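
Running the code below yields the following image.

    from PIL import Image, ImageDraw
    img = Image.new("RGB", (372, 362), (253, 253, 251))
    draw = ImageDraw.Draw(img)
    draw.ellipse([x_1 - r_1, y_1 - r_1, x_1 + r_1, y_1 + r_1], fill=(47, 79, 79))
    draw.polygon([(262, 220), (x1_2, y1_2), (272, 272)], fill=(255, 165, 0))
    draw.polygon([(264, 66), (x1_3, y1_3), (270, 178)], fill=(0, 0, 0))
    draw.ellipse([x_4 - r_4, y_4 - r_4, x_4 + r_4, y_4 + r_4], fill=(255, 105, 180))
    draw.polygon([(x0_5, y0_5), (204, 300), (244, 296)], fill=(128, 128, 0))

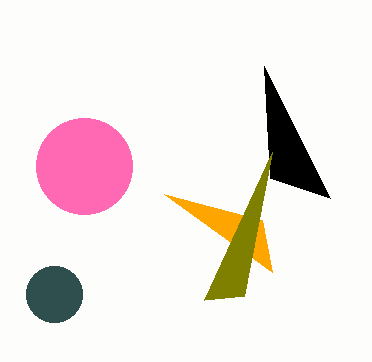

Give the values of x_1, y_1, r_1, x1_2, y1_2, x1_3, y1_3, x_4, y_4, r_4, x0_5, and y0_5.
x_1 = 54
y_1 = 294
r_1 = 28
x1_2 = 164
y1_2 = 194
x1_3 = 330
y1_3 = 198
x_4 = 84
y_4 = 166
r_4 = 48
x0_5 = 272
y0_5 = 152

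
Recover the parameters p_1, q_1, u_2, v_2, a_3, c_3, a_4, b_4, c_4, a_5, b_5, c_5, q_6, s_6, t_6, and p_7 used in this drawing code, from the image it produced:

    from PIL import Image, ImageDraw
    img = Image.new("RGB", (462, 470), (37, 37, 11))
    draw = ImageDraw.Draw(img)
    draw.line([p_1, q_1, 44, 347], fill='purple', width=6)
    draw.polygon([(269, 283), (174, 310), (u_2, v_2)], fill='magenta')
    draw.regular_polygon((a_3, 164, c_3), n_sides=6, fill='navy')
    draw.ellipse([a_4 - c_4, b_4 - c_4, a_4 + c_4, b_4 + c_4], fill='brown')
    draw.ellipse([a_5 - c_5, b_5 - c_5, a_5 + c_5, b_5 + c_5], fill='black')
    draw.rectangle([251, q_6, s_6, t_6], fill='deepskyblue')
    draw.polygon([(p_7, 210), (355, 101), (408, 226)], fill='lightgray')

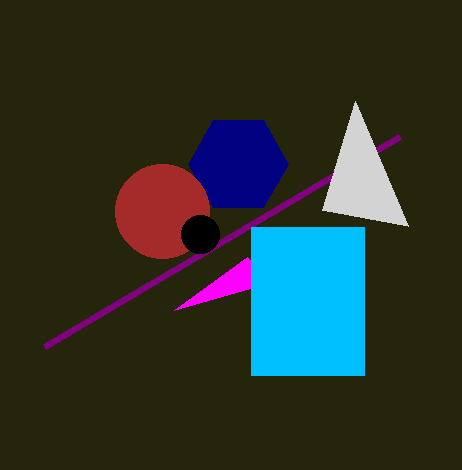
p_1 = 399; q_1 = 137; u_2 = 247; v_2 = 257; a_3 = 238; c_3 = 50; a_4 = 162; b_4 = 211; c_4 = 47; a_5 = 200; b_5 = 234; c_5 = 19; q_6 = 227; s_6 = 364; t_6 = 375; p_7 = 322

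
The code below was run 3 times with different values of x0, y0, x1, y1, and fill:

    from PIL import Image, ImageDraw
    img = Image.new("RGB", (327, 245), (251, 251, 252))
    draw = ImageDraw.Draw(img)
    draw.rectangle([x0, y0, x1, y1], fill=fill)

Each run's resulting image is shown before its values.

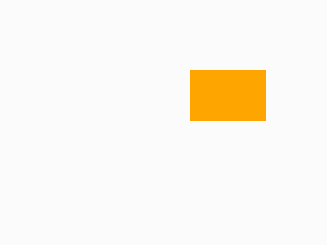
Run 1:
x0 = 190
y0 = 70
x1 = 265
y1 = 120
fill = 'orange'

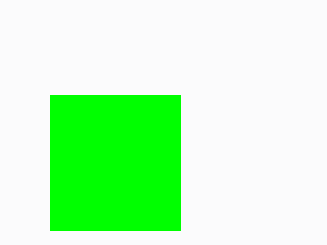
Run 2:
x0 = 50, y0 = 95, x1 = 180, y1 = 230, fill = 'lime'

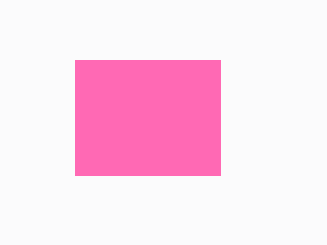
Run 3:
x0 = 75
y0 = 60
x1 = 220
y1 = 175
fill = 'hotpink'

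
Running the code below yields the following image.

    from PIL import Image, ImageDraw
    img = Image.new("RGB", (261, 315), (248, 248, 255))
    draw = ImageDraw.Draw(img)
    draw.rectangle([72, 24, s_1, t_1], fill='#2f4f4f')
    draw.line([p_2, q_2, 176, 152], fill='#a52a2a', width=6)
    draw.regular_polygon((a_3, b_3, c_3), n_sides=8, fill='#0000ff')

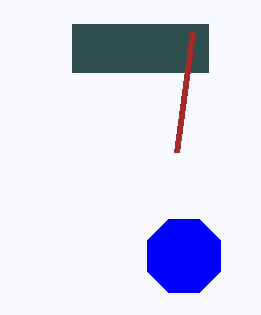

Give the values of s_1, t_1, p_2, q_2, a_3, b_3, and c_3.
s_1 = 208
t_1 = 72
p_2 = 192
q_2 = 32
a_3 = 184
b_3 = 256
c_3 = 40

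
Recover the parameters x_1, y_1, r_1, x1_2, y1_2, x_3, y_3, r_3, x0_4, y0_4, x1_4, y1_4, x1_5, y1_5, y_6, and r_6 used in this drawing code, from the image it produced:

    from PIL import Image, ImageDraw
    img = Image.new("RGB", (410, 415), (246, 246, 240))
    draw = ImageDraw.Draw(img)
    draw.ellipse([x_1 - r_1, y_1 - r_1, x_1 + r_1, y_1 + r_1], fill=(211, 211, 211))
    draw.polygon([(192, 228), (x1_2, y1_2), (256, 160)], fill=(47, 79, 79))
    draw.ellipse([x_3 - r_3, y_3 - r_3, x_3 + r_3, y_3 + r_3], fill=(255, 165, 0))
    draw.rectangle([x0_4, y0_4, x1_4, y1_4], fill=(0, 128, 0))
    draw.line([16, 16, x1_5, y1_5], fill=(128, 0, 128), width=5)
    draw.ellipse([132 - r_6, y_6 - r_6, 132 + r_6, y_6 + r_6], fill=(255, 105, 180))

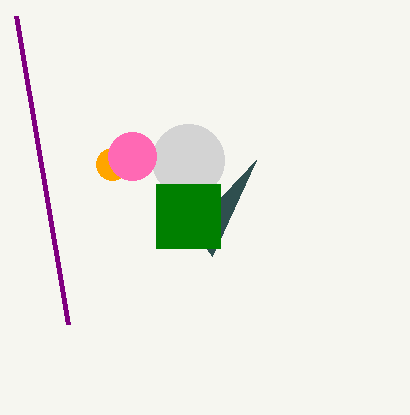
x_1 = 188; y_1 = 160; r_1 = 36; x1_2 = 212; y1_2 = 256; x_3 = 112; y_3 = 164; r_3 = 16; x0_4 = 156; y0_4 = 184; x1_4 = 220; y1_4 = 248; x1_5 = 68; y1_5 = 324; y_6 = 156; r_6 = 24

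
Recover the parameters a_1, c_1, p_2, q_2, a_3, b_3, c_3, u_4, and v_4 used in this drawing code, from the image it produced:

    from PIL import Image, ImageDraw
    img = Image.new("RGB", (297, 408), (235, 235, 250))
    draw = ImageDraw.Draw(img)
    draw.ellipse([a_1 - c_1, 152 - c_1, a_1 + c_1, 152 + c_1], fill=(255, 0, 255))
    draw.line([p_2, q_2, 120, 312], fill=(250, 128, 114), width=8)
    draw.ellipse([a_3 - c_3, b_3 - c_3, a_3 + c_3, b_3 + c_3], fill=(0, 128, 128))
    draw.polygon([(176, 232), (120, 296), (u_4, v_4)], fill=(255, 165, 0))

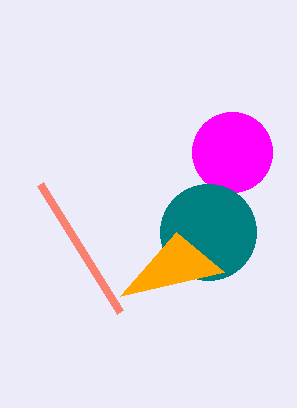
a_1 = 232, c_1 = 40, p_2 = 40, q_2 = 184, a_3 = 208, b_3 = 232, c_3 = 48, u_4 = 224, v_4 = 272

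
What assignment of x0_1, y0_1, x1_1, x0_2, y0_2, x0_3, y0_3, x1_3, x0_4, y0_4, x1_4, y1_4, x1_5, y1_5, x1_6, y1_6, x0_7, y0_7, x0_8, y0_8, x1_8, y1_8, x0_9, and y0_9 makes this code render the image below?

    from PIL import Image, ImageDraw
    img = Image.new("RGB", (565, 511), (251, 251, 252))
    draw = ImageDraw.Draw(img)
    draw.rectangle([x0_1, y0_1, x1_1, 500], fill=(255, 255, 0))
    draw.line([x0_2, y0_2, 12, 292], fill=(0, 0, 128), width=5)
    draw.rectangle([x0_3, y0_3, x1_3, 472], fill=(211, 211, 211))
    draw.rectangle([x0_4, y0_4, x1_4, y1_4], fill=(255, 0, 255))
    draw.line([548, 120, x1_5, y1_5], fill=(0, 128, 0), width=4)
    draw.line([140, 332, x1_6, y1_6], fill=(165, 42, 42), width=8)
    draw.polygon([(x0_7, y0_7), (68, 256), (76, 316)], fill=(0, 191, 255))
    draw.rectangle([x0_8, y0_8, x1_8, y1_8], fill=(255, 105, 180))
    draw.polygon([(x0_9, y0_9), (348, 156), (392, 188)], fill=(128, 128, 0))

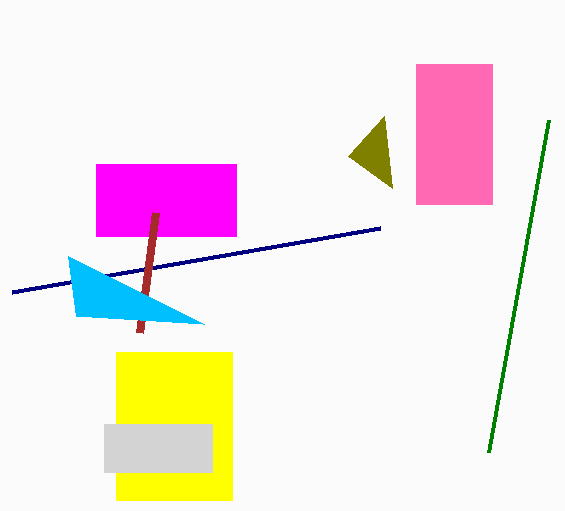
x0_1 = 116
y0_1 = 352
x1_1 = 232
x0_2 = 380
y0_2 = 228
x0_3 = 104
y0_3 = 424
x1_3 = 212
x0_4 = 96
y0_4 = 164
x1_4 = 236
y1_4 = 236
x1_5 = 488
y1_5 = 452
x1_6 = 156
y1_6 = 212
x0_7 = 204
y0_7 = 324
x0_8 = 416
y0_8 = 64
x1_8 = 492
y1_8 = 204
x0_9 = 384
y0_9 = 116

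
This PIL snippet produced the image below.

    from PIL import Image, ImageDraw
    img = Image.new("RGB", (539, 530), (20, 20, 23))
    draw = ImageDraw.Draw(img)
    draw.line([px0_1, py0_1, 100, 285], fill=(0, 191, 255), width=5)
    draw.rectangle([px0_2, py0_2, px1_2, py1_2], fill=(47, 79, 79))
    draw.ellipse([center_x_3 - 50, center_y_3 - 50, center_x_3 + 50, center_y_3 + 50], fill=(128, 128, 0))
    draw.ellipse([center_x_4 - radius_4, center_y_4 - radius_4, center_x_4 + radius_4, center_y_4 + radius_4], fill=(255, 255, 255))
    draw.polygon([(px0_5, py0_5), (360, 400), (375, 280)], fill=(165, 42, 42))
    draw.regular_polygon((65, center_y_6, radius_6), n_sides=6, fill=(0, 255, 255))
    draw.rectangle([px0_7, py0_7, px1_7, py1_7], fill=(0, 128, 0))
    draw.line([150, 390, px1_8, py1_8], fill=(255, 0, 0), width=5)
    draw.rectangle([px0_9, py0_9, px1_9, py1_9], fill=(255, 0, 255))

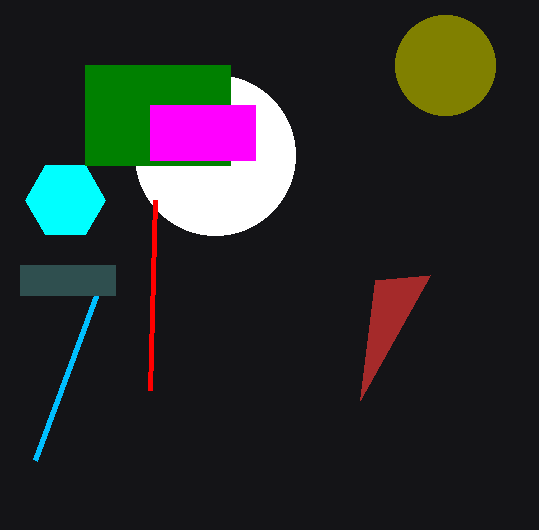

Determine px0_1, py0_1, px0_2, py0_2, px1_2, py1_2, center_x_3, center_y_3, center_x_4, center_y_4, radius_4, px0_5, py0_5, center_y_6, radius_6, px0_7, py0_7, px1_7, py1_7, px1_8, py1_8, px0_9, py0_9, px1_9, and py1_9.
px0_1 = 35
py0_1 = 460
px0_2 = 20
py0_2 = 265
px1_2 = 115
py1_2 = 295
center_x_3 = 445
center_y_3 = 65
center_x_4 = 215
center_y_4 = 155
radius_4 = 80
px0_5 = 430
py0_5 = 275
center_y_6 = 200
radius_6 = 40
px0_7 = 85
py0_7 = 65
px1_7 = 230
py1_7 = 165
px1_8 = 155
py1_8 = 200
px0_9 = 150
py0_9 = 105
px1_9 = 255
py1_9 = 160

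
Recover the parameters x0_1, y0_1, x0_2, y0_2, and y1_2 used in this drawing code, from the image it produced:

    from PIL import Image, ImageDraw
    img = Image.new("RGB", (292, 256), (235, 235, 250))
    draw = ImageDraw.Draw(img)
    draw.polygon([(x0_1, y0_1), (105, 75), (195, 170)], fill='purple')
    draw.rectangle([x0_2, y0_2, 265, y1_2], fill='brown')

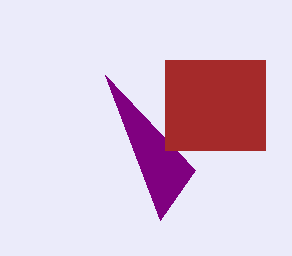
x0_1 = 160
y0_1 = 220
x0_2 = 165
y0_2 = 60
y1_2 = 150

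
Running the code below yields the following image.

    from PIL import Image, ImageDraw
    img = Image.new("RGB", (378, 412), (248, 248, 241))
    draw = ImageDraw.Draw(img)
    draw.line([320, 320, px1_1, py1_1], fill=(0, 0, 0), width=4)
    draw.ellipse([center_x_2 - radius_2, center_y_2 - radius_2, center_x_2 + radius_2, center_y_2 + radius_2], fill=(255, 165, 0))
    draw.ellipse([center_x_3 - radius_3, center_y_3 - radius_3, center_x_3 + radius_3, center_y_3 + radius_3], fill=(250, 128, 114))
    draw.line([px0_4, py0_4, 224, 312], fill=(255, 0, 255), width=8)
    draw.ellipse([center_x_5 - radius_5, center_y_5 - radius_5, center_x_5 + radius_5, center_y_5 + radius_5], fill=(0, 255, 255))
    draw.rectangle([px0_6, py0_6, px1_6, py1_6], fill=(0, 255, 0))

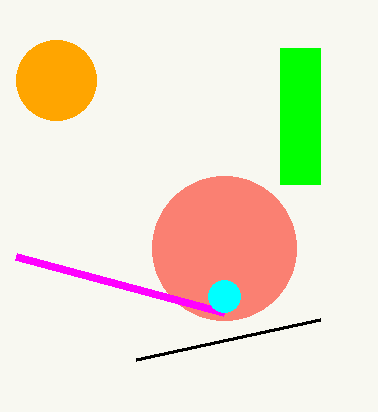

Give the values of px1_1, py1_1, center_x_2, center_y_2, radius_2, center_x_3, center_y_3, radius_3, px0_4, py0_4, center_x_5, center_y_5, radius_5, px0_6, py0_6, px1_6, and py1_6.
px1_1 = 136
py1_1 = 360
center_x_2 = 56
center_y_2 = 80
radius_2 = 40
center_x_3 = 224
center_y_3 = 248
radius_3 = 72
px0_4 = 16
py0_4 = 256
center_x_5 = 224
center_y_5 = 296
radius_5 = 16
px0_6 = 280
py0_6 = 48
px1_6 = 320
py1_6 = 184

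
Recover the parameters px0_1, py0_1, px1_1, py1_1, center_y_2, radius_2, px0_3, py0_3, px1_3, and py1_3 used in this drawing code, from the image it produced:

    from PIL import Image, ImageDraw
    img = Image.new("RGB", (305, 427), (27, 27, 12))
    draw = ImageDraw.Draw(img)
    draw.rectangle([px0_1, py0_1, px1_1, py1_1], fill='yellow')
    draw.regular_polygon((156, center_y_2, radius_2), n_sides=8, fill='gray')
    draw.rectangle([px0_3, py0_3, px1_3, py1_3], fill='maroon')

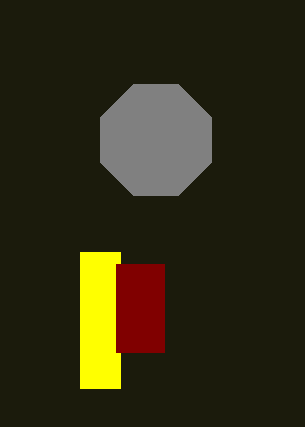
px0_1 = 80, py0_1 = 252, px1_1 = 120, py1_1 = 388, center_y_2 = 140, radius_2 = 60, px0_3 = 116, py0_3 = 264, px1_3 = 164, py1_3 = 352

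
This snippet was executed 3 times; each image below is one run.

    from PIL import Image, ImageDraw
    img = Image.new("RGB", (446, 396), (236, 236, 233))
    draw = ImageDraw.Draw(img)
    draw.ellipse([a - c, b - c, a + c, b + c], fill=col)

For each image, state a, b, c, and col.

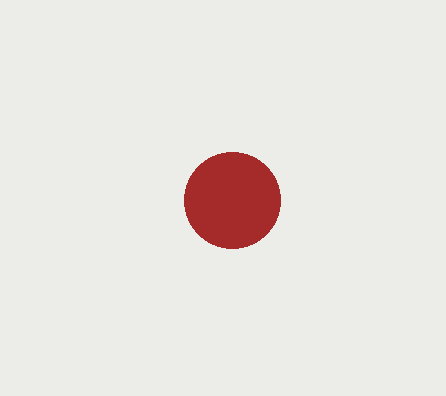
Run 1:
a = 232
b = 200
c = 48
col = 'brown'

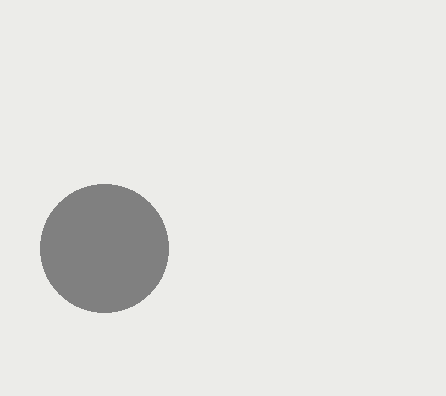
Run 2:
a = 104
b = 248
c = 64
col = 'gray'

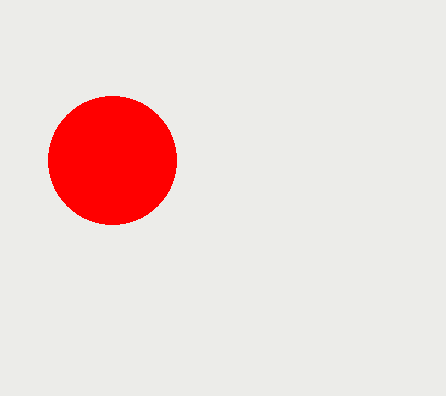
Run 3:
a = 112, b = 160, c = 64, col = 'red'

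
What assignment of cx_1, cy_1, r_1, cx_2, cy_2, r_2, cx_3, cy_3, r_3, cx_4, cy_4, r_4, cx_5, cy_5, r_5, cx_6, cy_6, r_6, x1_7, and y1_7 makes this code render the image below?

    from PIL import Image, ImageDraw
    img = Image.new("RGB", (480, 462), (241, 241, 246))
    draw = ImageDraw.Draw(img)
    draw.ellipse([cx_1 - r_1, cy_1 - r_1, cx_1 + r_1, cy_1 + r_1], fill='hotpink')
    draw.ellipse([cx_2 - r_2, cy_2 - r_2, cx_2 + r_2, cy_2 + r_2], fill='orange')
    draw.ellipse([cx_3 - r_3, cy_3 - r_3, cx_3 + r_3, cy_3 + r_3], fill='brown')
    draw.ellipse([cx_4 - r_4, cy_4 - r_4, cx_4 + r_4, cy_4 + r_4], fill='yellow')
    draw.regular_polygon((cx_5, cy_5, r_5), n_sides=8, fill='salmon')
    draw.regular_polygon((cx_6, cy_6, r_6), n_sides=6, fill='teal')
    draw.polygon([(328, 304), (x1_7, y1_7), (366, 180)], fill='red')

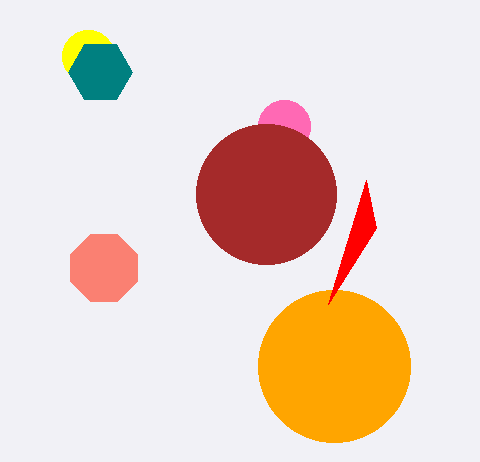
cx_1 = 284; cy_1 = 126; r_1 = 26; cx_2 = 334; cy_2 = 366; r_2 = 76; cx_3 = 266; cy_3 = 194; r_3 = 70; cx_4 = 88; cy_4 = 56; r_4 = 26; cx_5 = 104; cy_5 = 268; r_5 = 36; cx_6 = 100; cy_6 = 72; r_6 = 32; x1_7 = 376; y1_7 = 228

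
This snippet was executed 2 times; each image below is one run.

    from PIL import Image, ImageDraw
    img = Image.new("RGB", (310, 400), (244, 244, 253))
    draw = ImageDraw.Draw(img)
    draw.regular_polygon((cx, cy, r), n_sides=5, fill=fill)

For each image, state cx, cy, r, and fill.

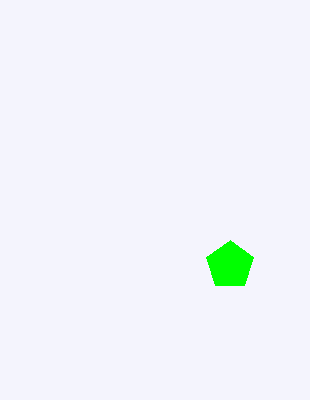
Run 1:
cx = 230
cy = 265
r = 25
fill = 'lime'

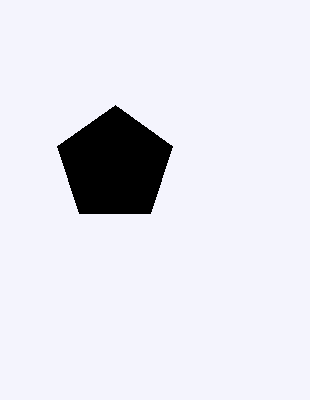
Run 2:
cx = 115; cy = 165; r = 60; fill = 'black'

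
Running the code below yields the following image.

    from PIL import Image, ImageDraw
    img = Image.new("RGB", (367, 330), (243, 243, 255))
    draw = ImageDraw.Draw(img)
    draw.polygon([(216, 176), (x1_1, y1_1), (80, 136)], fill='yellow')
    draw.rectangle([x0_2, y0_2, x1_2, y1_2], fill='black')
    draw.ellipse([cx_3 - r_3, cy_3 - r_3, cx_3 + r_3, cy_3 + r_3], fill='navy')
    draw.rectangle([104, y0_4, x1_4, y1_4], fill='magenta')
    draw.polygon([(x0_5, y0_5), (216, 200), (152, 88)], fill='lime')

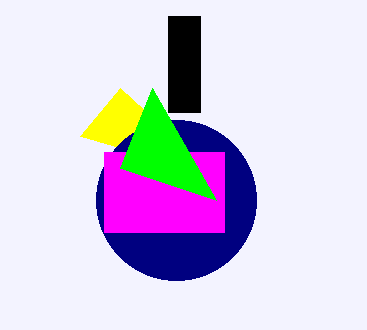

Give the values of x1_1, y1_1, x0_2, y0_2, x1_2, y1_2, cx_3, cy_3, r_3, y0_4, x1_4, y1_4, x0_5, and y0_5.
x1_1 = 120
y1_1 = 88
x0_2 = 168
y0_2 = 16
x1_2 = 200
y1_2 = 112
cx_3 = 176
cy_3 = 200
r_3 = 80
y0_4 = 152
x1_4 = 224
y1_4 = 232
x0_5 = 120
y0_5 = 168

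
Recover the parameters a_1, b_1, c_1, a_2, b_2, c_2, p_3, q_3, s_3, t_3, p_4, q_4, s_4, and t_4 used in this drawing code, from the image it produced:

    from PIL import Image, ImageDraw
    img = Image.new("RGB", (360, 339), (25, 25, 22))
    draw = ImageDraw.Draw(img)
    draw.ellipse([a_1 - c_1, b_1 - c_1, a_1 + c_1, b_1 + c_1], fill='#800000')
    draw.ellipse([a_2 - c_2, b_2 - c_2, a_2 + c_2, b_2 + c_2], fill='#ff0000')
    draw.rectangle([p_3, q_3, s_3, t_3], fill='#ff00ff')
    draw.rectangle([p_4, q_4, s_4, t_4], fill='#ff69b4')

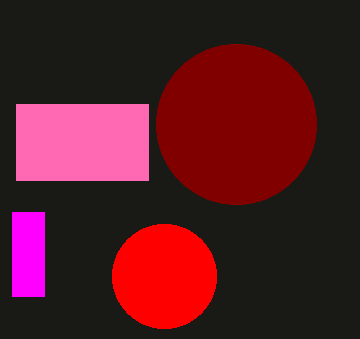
a_1 = 236; b_1 = 124; c_1 = 80; a_2 = 164; b_2 = 276; c_2 = 52; p_3 = 12; q_3 = 212; s_3 = 44; t_3 = 296; p_4 = 16; q_4 = 104; s_4 = 148; t_4 = 180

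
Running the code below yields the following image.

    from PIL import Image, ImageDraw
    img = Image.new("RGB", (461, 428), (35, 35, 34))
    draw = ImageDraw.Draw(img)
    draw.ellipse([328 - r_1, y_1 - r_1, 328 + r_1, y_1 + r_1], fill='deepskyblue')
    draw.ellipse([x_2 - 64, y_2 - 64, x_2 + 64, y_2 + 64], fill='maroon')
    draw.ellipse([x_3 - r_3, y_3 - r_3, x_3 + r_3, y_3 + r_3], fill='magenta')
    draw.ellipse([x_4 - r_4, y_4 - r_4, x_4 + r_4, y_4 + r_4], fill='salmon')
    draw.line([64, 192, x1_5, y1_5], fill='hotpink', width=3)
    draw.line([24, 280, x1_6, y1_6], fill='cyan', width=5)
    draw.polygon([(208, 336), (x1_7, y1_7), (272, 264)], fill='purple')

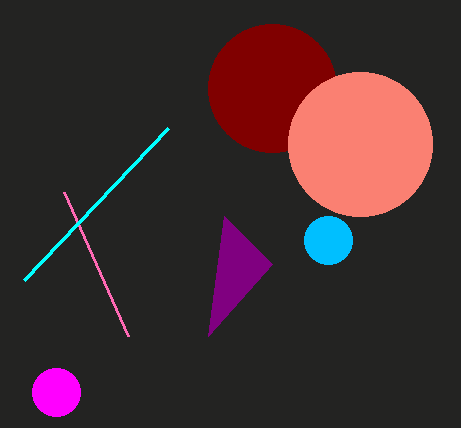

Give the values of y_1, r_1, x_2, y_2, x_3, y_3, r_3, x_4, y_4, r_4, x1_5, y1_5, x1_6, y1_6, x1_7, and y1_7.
y_1 = 240; r_1 = 24; x_2 = 272; y_2 = 88; x_3 = 56; y_3 = 392; r_3 = 24; x_4 = 360; y_4 = 144; r_4 = 72; x1_5 = 128; y1_5 = 336; x1_6 = 168; y1_6 = 128; x1_7 = 224; y1_7 = 216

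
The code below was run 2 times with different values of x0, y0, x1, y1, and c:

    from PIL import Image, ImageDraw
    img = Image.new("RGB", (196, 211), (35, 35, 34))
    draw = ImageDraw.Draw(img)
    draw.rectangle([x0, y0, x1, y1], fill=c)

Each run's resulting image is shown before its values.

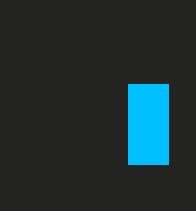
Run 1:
x0 = 128
y0 = 84
x1 = 168
y1 = 164
c = 'deepskyblue'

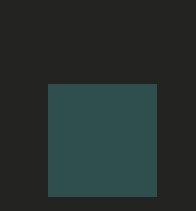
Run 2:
x0 = 48; y0 = 84; x1 = 156; y1 = 196; c = 'darkslategray'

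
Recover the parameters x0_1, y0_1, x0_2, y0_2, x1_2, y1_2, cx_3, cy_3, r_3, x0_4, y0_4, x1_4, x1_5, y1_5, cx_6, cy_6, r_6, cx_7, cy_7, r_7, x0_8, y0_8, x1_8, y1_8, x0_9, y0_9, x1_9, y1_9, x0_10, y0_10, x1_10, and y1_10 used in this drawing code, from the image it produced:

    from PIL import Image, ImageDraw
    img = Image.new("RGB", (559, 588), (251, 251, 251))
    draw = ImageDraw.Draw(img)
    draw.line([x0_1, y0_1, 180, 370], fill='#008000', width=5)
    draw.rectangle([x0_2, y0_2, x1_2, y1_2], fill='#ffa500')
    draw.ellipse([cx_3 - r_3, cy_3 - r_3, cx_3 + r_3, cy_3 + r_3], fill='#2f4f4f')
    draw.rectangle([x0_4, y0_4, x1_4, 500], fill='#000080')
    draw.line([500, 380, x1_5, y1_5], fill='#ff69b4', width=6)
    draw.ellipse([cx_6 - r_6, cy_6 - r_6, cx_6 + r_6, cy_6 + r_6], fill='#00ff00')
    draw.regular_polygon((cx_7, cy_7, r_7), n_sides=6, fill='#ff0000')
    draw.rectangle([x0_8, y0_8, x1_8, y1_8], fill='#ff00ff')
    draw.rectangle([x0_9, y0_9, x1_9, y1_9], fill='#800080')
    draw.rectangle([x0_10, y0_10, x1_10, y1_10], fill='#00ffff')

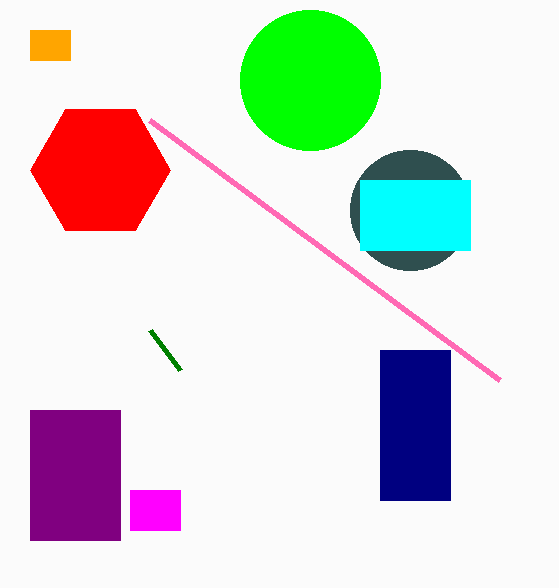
x0_1 = 150; y0_1 = 330; x0_2 = 30; y0_2 = 30; x1_2 = 70; y1_2 = 60; cx_3 = 410; cy_3 = 210; r_3 = 60; x0_4 = 380; y0_4 = 350; x1_4 = 450; x1_5 = 150; y1_5 = 120; cx_6 = 310; cy_6 = 80; r_6 = 70; cx_7 = 100; cy_7 = 170; r_7 = 70; x0_8 = 130; y0_8 = 490; x1_8 = 180; y1_8 = 530; x0_9 = 30; y0_9 = 410; x1_9 = 120; y1_9 = 540; x0_10 = 360; y0_10 = 180; x1_10 = 470; y1_10 = 250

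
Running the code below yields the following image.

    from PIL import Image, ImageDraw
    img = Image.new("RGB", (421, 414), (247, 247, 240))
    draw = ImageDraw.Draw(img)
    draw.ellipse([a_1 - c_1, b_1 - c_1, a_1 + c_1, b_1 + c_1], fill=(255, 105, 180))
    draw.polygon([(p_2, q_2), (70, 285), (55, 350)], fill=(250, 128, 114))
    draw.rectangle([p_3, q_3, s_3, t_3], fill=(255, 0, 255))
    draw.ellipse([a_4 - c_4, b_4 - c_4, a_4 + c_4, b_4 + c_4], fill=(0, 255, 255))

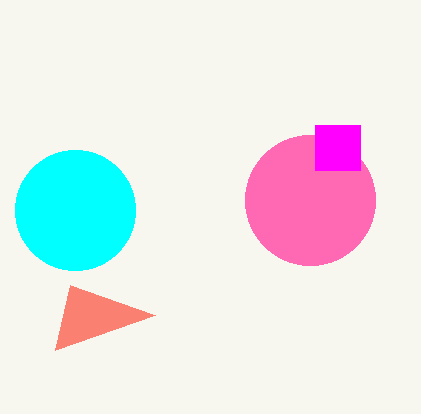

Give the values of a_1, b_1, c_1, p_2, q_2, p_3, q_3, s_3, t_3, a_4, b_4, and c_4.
a_1 = 310; b_1 = 200; c_1 = 65; p_2 = 155; q_2 = 315; p_3 = 315; q_3 = 125; s_3 = 360; t_3 = 170; a_4 = 75; b_4 = 210; c_4 = 60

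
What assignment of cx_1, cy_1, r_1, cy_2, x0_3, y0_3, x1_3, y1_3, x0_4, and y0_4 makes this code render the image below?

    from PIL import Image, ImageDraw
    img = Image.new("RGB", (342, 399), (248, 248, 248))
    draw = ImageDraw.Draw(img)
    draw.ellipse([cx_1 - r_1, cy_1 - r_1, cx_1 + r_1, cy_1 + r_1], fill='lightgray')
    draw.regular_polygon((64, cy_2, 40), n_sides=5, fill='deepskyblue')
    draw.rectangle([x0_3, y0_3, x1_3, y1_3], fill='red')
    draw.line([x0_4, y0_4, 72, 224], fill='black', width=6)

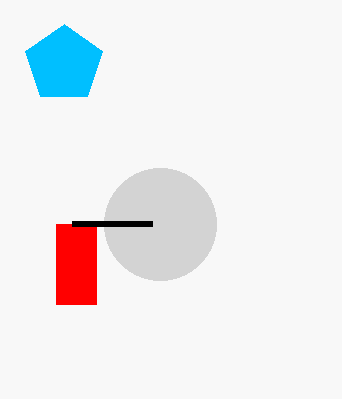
cx_1 = 160; cy_1 = 224; r_1 = 56; cy_2 = 64; x0_3 = 56; y0_3 = 224; x1_3 = 96; y1_3 = 304; x0_4 = 152; y0_4 = 224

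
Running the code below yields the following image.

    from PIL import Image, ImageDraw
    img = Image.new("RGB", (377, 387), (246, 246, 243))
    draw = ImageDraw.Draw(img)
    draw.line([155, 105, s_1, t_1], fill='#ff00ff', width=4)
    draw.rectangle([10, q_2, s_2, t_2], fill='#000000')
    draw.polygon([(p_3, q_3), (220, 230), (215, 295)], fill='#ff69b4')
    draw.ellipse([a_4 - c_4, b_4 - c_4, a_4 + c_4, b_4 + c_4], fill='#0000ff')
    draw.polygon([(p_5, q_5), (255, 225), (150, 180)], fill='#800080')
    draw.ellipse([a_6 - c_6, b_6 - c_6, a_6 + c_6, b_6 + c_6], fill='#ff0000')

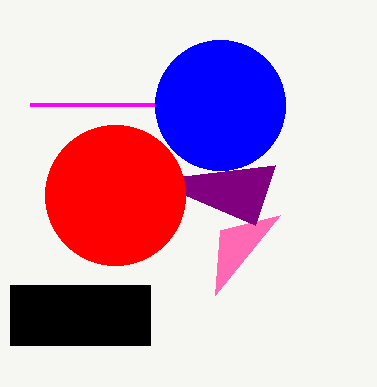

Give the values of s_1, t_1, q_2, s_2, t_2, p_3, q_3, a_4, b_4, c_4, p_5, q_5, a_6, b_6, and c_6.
s_1 = 30
t_1 = 105
q_2 = 285
s_2 = 150
t_2 = 345
p_3 = 280
q_3 = 215
a_4 = 220
b_4 = 105
c_4 = 65
p_5 = 275
q_5 = 165
a_6 = 115
b_6 = 195
c_6 = 70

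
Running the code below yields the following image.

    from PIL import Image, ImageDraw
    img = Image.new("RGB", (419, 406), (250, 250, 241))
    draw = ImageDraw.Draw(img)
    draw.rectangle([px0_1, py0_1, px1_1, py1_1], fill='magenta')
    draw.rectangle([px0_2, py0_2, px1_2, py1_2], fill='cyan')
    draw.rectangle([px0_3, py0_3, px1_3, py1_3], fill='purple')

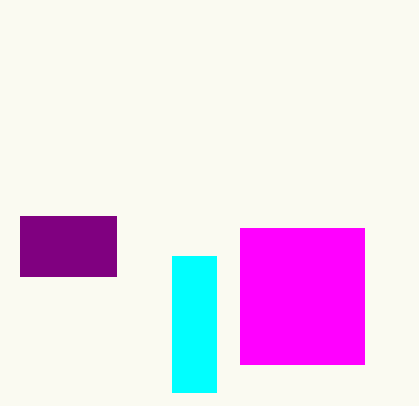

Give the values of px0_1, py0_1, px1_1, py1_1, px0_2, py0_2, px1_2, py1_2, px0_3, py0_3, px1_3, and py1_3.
px0_1 = 240, py0_1 = 228, px1_1 = 364, py1_1 = 364, px0_2 = 172, py0_2 = 256, px1_2 = 216, py1_2 = 392, px0_3 = 20, py0_3 = 216, px1_3 = 116, py1_3 = 276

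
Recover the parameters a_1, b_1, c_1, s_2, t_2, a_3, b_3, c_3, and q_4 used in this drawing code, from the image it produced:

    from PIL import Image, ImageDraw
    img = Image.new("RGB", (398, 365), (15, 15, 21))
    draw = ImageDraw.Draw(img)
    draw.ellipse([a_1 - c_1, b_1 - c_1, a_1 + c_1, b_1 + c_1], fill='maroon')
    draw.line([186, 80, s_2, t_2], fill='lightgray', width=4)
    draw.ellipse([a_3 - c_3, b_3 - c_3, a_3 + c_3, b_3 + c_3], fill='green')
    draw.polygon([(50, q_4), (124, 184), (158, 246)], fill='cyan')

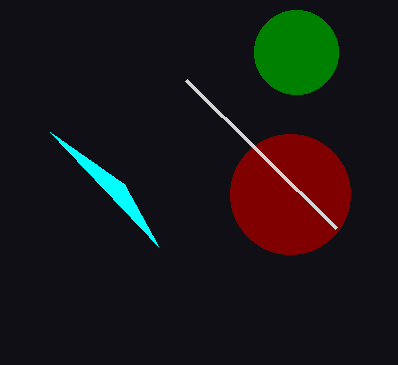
a_1 = 290
b_1 = 194
c_1 = 60
s_2 = 336
t_2 = 228
a_3 = 296
b_3 = 52
c_3 = 42
q_4 = 132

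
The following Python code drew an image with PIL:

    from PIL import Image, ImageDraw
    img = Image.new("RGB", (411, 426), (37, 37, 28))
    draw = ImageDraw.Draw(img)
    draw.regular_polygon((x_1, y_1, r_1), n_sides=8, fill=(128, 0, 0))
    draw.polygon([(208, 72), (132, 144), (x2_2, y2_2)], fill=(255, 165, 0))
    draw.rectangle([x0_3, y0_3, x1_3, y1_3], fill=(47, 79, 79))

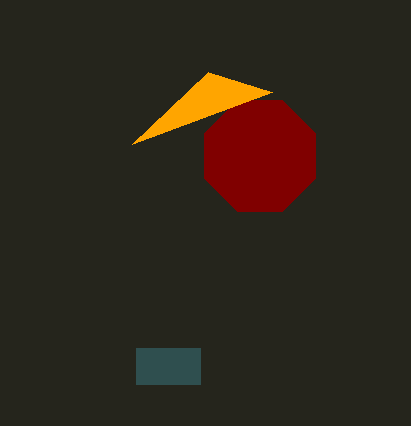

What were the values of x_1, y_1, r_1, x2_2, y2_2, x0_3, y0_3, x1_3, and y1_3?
x_1 = 260
y_1 = 156
r_1 = 60
x2_2 = 272
y2_2 = 92
x0_3 = 136
y0_3 = 348
x1_3 = 200
y1_3 = 384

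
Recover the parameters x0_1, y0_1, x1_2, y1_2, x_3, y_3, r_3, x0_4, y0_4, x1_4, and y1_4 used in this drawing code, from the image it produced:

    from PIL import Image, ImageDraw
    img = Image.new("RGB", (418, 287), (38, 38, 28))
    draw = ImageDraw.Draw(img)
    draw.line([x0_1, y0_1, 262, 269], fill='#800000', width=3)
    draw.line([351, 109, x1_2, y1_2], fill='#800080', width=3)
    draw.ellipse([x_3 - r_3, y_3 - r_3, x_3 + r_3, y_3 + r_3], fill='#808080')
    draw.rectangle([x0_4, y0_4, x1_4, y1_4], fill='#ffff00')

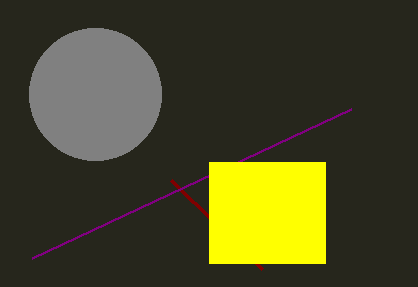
x0_1 = 171
y0_1 = 180
x1_2 = 32
y1_2 = 258
x_3 = 95
y_3 = 94
r_3 = 66
x0_4 = 209
y0_4 = 162
x1_4 = 325
y1_4 = 263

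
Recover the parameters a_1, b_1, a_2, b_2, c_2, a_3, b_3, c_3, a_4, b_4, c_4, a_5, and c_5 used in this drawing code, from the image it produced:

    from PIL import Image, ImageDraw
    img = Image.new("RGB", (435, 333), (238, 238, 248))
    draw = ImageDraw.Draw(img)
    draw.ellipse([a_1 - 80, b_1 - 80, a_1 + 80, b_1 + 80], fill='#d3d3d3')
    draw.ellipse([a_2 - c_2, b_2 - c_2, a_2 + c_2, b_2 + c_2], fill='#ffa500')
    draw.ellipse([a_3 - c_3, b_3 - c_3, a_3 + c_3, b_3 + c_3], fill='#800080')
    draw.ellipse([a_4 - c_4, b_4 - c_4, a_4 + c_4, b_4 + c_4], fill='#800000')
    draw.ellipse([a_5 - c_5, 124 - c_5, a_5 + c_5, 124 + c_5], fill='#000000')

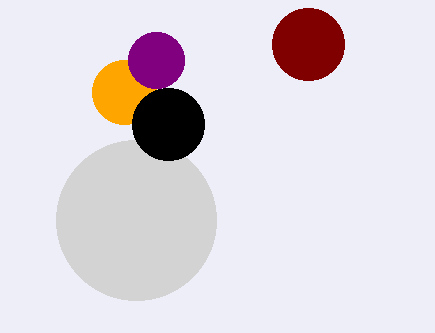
a_1 = 136; b_1 = 220; a_2 = 124; b_2 = 92; c_2 = 32; a_3 = 156; b_3 = 60; c_3 = 28; a_4 = 308; b_4 = 44; c_4 = 36; a_5 = 168; c_5 = 36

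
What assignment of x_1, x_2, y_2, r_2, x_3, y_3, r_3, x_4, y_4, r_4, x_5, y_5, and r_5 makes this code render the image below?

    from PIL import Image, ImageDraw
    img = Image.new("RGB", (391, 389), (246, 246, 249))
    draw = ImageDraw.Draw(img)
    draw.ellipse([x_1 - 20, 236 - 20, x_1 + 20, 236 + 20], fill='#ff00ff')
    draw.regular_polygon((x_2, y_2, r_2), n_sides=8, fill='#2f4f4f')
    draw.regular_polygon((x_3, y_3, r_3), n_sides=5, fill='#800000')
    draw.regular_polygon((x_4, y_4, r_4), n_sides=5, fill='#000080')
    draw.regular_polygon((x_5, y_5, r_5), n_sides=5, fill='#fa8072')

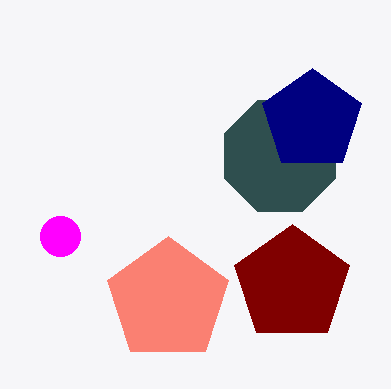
x_1 = 60
x_2 = 280
y_2 = 156
r_2 = 60
x_3 = 292
y_3 = 284
r_3 = 60
x_4 = 312
y_4 = 120
r_4 = 52
x_5 = 168
y_5 = 300
r_5 = 64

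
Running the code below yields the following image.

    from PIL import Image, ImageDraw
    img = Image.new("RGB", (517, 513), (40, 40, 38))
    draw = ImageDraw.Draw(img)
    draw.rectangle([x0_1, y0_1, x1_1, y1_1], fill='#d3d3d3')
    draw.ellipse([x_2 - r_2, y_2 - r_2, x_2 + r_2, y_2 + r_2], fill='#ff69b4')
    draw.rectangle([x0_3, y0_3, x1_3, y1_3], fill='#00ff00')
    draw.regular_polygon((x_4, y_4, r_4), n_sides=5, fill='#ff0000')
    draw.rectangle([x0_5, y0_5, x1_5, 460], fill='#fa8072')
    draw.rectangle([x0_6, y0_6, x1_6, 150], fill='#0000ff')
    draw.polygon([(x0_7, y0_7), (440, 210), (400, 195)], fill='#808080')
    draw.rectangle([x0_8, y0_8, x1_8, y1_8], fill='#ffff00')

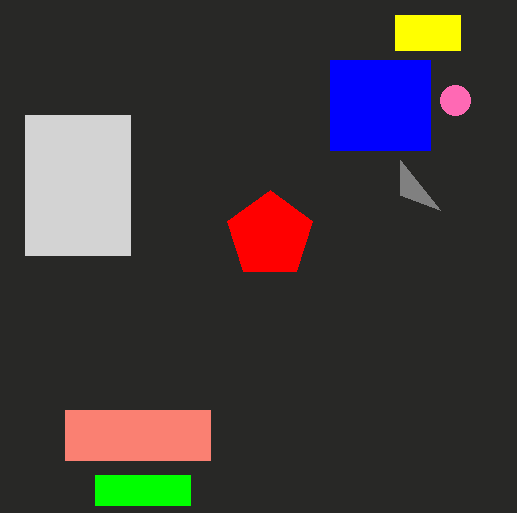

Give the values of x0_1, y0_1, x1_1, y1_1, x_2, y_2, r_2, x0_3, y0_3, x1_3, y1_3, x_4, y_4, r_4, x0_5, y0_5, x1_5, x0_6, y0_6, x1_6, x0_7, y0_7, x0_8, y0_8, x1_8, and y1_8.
x0_1 = 25; y0_1 = 115; x1_1 = 130; y1_1 = 255; x_2 = 455; y_2 = 100; r_2 = 15; x0_3 = 95; y0_3 = 475; x1_3 = 190; y1_3 = 505; x_4 = 270; y_4 = 235; r_4 = 45; x0_5 = 65; y0_5 = 410; x1_5 = 210; x0_6 = 330; y0_6 = 60; x1_6 = 430; x0_7 = 400; y0_7 = 160; x0_8 = 395; y0_8 = 15; x1_8 = 460; y1_8 = 50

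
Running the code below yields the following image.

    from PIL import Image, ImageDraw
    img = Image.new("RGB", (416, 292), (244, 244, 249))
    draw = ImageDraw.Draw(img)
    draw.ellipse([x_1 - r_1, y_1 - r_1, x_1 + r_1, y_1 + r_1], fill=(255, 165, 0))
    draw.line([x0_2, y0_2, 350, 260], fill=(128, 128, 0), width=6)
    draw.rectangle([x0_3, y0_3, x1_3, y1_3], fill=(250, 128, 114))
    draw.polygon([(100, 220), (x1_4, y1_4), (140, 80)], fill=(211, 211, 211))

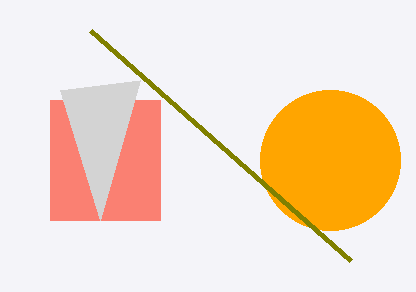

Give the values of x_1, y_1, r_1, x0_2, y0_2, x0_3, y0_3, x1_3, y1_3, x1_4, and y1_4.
x_1 = 330
y_1 = 160
r_1 = 70
x0_2 = 90
y0_2 = 30
x0_3 = 50
y0_3 = 100
x1_3 = 160
y1_3 = 220
x1_4 = 60
y1_4 = 90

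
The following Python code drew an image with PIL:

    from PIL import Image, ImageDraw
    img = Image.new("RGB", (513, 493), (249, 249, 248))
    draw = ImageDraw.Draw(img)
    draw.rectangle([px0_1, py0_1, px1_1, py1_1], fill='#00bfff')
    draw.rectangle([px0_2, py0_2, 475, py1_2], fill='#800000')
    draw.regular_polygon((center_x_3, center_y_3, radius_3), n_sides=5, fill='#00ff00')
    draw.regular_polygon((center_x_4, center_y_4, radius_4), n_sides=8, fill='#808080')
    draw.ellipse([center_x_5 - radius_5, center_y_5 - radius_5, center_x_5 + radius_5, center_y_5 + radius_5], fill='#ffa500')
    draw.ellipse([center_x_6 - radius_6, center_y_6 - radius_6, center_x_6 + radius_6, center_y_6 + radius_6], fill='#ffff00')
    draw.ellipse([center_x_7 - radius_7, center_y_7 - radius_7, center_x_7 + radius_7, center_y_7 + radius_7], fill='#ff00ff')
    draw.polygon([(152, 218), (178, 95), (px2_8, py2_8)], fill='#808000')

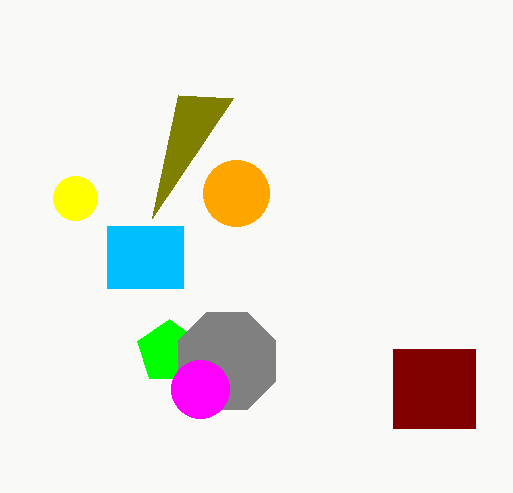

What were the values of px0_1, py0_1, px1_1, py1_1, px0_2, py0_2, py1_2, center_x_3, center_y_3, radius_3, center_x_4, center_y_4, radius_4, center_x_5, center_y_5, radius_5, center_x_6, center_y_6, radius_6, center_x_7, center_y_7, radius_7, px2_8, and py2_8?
px0_1 = 107, py0_1 = 226, px1_1 = 183, py1_1 = 288, px0_2 = 393, py0_2 = 349, py1_2 = 428, center_x_3 = 169, center_y_3 = 352, radius_3 = 33, center_x_4 = 227, center_y_4 = 361, radius_4 = 53, center_x_5 = 236, center_y_5 = 193, radius_5 = 33, center_x_6 = 75, center_y_6 = 198, radius_6 = 22, center_x_7 = 200, center_y_7 = 389, radius_7 = 29, px2_8 = 233, py2_8 = 98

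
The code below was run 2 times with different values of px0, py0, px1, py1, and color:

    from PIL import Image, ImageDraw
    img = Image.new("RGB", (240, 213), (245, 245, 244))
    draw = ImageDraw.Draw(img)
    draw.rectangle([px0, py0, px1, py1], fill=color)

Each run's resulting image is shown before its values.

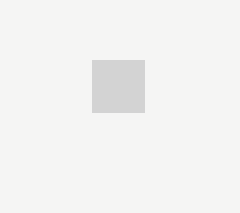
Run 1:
px0 = 92; py0 = 60; px1 = 144; py1 = 112; color = 'lightgray'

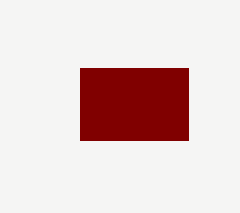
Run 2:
px0 = 80; py0 = 68; px1 = 188; py1 = 140; color = 'maroon'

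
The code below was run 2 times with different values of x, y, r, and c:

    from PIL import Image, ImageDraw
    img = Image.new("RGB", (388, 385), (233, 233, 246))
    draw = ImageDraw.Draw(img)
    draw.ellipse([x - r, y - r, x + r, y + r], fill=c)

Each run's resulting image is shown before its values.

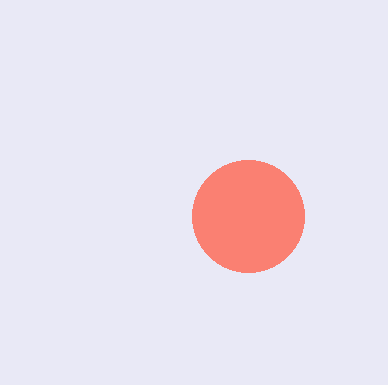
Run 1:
x = 248; y = 216; r = 56; c = 'salmon'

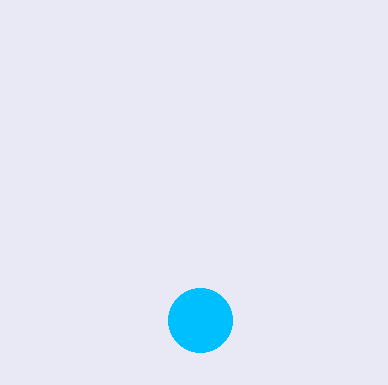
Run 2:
x = 200, y = 320, r = 32, c = 'deepskyblue'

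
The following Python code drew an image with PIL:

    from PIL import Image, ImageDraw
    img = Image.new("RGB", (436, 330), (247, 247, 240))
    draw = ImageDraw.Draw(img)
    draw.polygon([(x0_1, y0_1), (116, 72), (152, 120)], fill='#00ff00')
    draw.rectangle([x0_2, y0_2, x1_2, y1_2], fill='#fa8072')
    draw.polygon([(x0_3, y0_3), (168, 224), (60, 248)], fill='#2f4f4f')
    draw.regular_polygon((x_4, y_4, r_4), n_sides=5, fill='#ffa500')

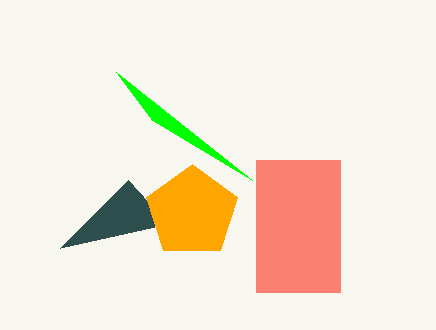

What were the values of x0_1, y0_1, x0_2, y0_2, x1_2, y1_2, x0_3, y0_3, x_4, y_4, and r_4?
x0_1 = 252; y0_1 = 180; x0_2 = 256; y0_2 = 160; x1_2 = 340; y1_2 = 292; x0_3 = 128; y0_3 = 180; x_4 = 192; y_4 = 212; r_4 = 48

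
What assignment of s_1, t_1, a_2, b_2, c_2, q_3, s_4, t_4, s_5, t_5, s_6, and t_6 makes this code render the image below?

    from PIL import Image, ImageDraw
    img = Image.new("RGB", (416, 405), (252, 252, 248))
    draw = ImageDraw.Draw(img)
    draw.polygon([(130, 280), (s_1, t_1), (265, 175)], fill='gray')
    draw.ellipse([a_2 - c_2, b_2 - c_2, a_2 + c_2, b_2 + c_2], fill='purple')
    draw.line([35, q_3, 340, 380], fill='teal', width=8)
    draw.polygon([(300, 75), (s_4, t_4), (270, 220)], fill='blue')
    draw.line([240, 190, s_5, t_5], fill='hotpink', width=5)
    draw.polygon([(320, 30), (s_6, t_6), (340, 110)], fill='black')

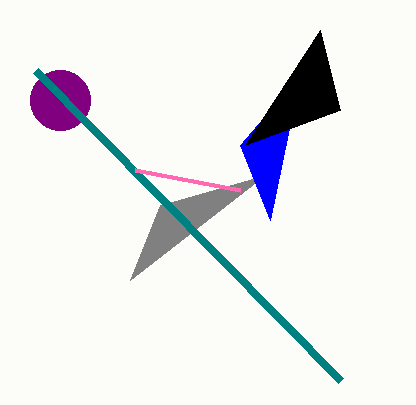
s_1 = 160
t_1 = 205
a_2 = 60
b_2 = 100
c_2 = 30
q_3 = 70
s_4 = 240
t_4 = 145
s_5 = 135
t_5 = 170
s_6 = 245
t_6 = 145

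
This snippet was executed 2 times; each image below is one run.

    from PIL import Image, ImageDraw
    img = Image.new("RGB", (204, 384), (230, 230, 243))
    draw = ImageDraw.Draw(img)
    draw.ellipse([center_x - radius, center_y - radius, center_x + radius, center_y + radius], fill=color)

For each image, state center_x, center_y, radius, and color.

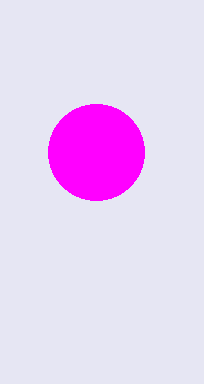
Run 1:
center_x = 96, center_y = 152, radius = 48, color = 'magenta'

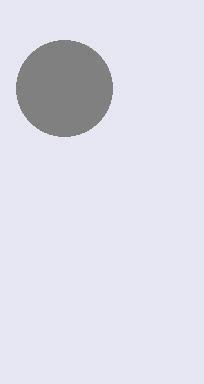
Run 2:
center_x = 64, center_y = 88, radius = 48, color = 'gray'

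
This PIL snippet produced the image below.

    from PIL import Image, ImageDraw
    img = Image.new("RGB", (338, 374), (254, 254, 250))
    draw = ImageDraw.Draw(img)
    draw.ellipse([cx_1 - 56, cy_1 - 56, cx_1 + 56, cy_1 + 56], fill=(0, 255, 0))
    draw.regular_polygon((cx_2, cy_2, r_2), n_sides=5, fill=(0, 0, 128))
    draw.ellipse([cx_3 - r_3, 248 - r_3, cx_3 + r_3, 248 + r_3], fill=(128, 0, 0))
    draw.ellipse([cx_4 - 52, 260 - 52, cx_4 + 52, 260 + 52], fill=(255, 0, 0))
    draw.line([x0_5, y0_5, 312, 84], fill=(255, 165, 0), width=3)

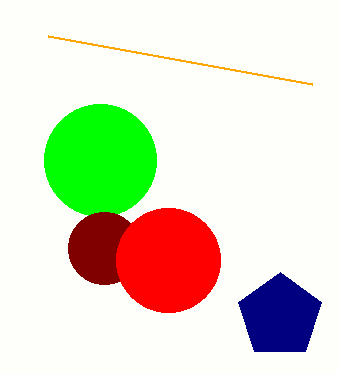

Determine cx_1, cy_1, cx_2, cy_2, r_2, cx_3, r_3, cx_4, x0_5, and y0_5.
cx_1 = 100
cy_1 = 160
cx_2 = 280
cy_2 = 316
r_2 = 44
cx_3 = 104
r_3 = 36
cx_4 = 168
x0_5 = 48
y0_5 = 36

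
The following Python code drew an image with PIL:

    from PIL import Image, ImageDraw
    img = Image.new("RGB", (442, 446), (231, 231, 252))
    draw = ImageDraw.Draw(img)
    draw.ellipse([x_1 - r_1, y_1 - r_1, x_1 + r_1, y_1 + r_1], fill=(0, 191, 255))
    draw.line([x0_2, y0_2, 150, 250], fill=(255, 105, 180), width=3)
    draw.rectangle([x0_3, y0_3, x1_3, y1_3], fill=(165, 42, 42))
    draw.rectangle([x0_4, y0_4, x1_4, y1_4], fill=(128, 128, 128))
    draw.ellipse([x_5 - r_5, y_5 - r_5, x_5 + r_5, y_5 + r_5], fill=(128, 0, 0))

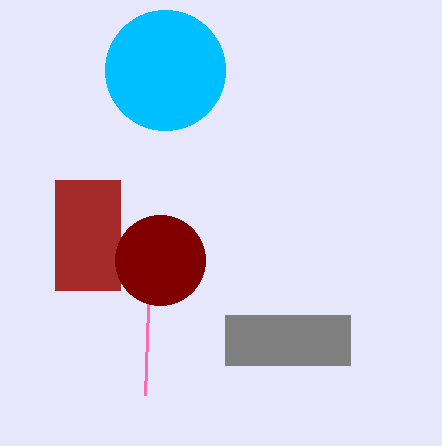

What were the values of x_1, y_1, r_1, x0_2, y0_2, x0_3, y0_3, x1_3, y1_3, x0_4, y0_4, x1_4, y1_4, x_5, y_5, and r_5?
x_1 = 165, y_1 = 70, r_1 = 60, x0_2 = 145, y0_2 = 395, x0_3 = 55, y0_3 = 180, x1_3 = 120, y1_3 = 290, x0_4 = 225, y0_4 = 315, x1_4 = 350, y1_4 = 365, x_5 = 160, y_5 = 260, r_5 = 45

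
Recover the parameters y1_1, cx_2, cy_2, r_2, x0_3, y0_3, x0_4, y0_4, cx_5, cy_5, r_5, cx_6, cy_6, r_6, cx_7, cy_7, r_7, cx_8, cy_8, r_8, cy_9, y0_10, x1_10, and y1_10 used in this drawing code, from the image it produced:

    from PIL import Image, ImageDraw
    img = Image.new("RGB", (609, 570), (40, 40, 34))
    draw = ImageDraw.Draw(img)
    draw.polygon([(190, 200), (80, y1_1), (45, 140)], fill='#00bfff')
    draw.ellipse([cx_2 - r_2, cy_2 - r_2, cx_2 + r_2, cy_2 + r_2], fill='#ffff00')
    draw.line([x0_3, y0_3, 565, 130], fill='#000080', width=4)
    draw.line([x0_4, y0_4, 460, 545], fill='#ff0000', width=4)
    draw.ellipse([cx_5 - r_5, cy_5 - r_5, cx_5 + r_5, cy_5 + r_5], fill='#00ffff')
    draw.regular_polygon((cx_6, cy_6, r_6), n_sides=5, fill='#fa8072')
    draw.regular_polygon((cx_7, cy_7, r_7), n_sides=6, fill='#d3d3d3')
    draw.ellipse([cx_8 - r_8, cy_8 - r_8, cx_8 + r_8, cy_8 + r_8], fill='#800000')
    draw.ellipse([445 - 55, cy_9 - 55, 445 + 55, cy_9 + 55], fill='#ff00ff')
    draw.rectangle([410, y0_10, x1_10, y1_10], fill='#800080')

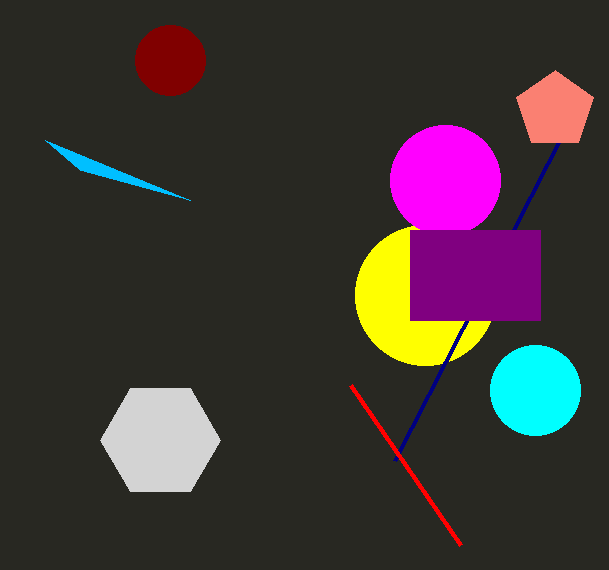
y1_1 = 170, cx_2 = 425, cy_2 = 295, r_2 = 70, x0_3 = 395, y0_3 = 460, x0_4 = 350, y0_4 = 385, cx_5 = 535, cy_5 = 390, r_5 = 45, cx_6 = 555, cy_6 = 110, r_6 = 40, cx_7 = 160, cy_7 = 440, r_7 = 60, cx_8 = 170, cy_8 = 60, r_8 = 35, cy_9 = 180, y0_10 = 230, x1_10 = 540, y1_10 = 320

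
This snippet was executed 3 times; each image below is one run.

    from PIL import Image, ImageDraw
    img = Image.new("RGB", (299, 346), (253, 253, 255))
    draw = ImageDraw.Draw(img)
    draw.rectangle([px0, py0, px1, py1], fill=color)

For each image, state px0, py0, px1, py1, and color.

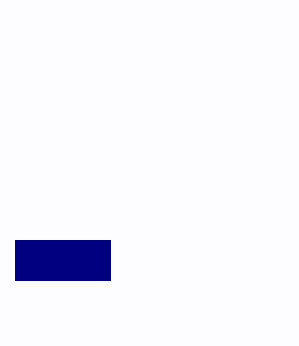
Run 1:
px0 = 15, py0 = 240, px1 = 110, py1 = 280, color = 'navy'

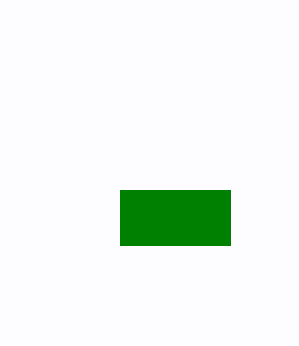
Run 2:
px0 = 120
py0 = 190
px1 = 230
py1 = 245
color = 'green'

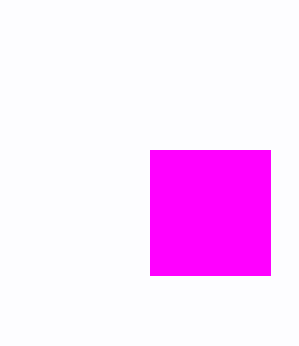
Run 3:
px0 = 150
py0 = 150
px1 = 270
py1 = 275
color = 'magenta'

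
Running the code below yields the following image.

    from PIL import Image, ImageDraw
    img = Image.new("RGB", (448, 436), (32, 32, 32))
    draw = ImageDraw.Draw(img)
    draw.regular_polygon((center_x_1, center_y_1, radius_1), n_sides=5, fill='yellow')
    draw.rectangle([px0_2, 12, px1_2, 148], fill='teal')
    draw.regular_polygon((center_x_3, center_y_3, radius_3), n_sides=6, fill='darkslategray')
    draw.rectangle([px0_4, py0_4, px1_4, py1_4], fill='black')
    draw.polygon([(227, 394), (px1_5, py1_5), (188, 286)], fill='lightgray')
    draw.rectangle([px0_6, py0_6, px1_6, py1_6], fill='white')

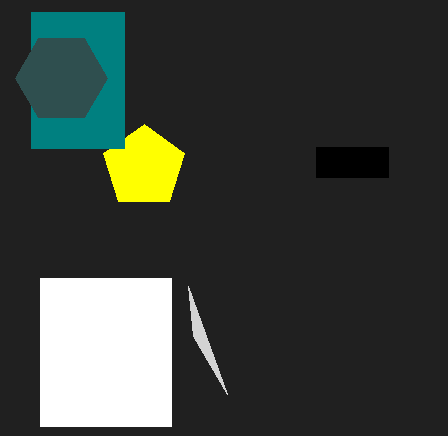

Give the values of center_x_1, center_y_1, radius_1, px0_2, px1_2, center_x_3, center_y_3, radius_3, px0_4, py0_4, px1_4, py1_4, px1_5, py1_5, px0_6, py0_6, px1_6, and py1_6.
center_x_1 = 144, center_y_1 = 167, radius_1 = 43, px0_2 = 31, px1_2 = 124, center_x_3 = 61, center_y_3 = 78, radius_3 = 46, px0_4 = 316, py0_4 = 147, px1_4 = 388, py1_4 = 177, px1_5 = 193, py1_5 = 336, px0_6 = 40, py0_6 = 278, px1_6 = 171, py1_6 = 426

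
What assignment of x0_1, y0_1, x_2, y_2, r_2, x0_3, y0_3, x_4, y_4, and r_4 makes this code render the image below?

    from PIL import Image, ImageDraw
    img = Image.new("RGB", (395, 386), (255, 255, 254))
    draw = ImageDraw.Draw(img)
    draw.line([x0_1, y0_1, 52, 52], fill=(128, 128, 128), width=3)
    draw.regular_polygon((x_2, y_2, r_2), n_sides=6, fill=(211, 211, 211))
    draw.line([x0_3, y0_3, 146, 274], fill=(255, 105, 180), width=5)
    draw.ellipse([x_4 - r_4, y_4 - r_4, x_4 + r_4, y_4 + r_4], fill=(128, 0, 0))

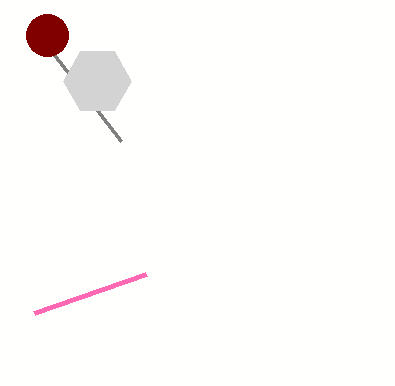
x0_1 = 121, y0_1 = 141, x_2 = 97, y_2 = 81, r_2 = 34, x0_3 = 34, y0_3 = 313, x_4 = 47, y_4 = 35, r_4 = 21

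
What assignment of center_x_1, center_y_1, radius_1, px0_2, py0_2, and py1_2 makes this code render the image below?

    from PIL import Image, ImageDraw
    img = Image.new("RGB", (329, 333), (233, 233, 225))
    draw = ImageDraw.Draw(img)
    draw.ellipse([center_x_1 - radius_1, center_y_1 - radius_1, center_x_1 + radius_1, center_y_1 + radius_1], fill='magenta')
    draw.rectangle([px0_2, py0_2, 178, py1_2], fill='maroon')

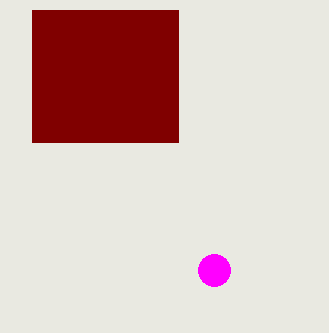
center_x_1 = 214
center_y_1 = 270
radius_1 = 16
px0_2 = 32
py0_2 = 10
py1_2 = 142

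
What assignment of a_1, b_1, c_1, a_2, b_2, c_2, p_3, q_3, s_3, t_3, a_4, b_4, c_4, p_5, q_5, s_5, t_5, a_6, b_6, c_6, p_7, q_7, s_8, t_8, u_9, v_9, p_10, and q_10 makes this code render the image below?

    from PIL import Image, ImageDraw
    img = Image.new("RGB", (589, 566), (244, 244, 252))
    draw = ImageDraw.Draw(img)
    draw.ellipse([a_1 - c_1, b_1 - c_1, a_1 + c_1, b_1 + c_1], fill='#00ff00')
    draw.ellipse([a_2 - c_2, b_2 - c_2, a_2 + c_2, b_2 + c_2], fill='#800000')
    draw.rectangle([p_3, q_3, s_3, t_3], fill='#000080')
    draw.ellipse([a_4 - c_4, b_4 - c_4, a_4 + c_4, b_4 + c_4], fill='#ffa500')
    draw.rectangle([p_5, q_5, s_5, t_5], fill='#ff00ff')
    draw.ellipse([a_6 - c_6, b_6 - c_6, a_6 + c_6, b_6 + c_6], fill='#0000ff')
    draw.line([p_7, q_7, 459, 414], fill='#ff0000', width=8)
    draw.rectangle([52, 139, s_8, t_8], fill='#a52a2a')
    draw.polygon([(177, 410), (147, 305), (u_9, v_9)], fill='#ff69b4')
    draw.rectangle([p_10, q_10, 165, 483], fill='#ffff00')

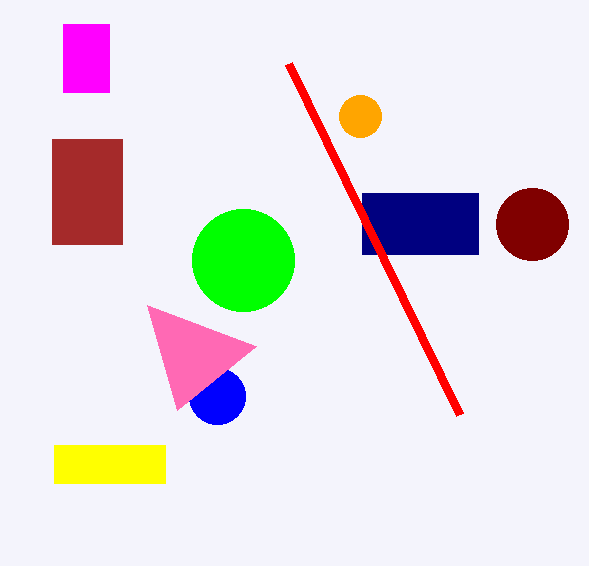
a_1 = 243; b_1 = 260; c_1 = 51; a_2 = 532; b_2 = 224; c_2 = 36; p_3 = 362; q_3 = 193; s_3 = 478; t_3 = 254; a_4 = 360; b_4 = 116; c_4 = 21; p_5 = 63; q_5 = 24; s_5 = 109; t_5 = 92; a_6 = 217; b_6 = 396; c_6 = 28; p_7 = 288; q_7 = 63; s_8 = 122; t_8 = 244; u_9 = 256; v_9 = 346; p_10 = 54; q_10 = 445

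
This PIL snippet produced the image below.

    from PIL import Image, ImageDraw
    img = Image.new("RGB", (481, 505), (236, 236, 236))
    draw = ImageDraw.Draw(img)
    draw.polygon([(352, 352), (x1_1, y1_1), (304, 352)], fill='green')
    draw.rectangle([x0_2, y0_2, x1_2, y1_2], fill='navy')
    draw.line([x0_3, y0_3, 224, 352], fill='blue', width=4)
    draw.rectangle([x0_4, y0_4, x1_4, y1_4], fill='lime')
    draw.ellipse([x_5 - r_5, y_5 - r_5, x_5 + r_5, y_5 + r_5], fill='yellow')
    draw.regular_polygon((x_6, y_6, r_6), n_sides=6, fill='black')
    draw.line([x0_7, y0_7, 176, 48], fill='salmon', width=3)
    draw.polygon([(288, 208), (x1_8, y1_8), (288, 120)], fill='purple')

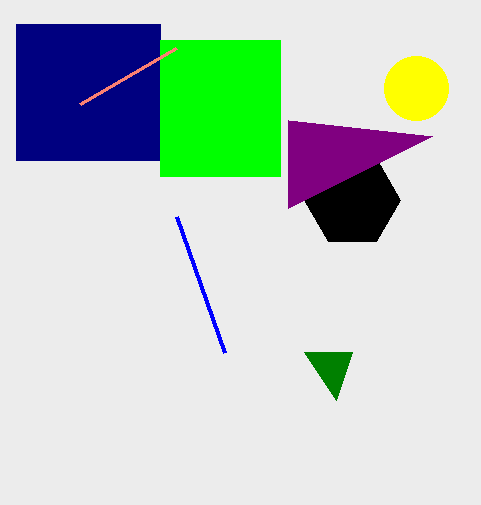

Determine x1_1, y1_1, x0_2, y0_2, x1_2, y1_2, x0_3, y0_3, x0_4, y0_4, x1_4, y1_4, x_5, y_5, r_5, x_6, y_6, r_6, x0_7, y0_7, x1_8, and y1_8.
x1_1 = 336; y1_1 = 400; x0_2 = 16; y0_2 = 24; x1_2 = 160; y1_2 = 160; x0_3 = 176; y0_3 = 216; x0_4 = 160; y0_4 = 40; x1_4 = 280; y1_4 = 176; x_5 = 416; y_5 = 88; r_5 = 32; x_6 = 352; y_6 = 200; r_6 = 48; x0_7 = 80; y0_7 = 104; x1_8 = 432; y1_8 = 136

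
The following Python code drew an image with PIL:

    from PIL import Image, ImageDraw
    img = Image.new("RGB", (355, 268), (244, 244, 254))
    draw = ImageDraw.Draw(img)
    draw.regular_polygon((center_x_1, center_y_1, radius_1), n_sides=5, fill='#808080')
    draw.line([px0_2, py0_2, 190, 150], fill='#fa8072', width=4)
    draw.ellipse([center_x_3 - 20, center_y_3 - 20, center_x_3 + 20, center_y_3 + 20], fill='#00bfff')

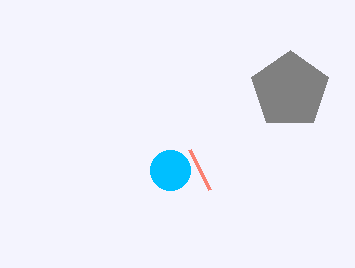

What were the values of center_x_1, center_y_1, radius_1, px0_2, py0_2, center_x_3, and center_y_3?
center_x_1 = 290
center_y_1 = 90
radius_1 = 40
px0_2 = 210
py0_2 = 190
center_x_3 = 170
center_y_3 = 170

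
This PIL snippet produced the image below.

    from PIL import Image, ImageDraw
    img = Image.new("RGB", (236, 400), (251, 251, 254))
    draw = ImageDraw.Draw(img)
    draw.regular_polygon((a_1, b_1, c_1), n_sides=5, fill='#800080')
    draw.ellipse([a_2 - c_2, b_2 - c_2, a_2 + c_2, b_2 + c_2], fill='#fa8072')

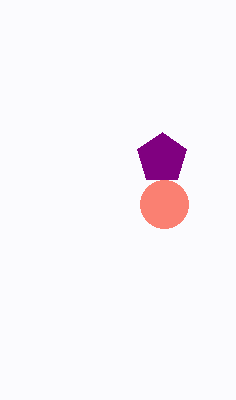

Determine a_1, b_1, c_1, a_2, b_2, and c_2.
a_1 = 162, b_1 = 158, c_1 = 26, a_2 = 164, b_2 = 204, c_2 = 24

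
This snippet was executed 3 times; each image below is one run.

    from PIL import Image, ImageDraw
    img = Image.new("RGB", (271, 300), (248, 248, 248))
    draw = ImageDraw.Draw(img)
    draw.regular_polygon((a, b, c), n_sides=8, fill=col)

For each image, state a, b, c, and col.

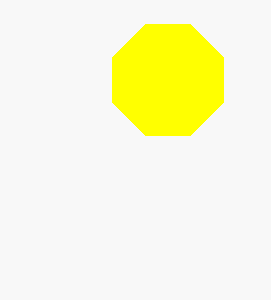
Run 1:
a = 168; b = 80; c = 60; col = 'yellow'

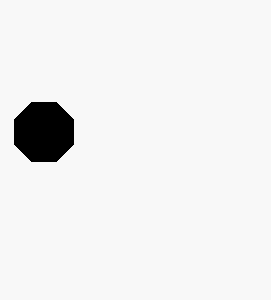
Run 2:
a = 44; b = 132; c = 32; col = 'black'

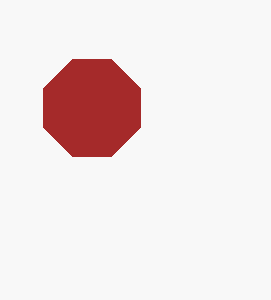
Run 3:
a = 92; b = 108; c = 52; col = 'brown'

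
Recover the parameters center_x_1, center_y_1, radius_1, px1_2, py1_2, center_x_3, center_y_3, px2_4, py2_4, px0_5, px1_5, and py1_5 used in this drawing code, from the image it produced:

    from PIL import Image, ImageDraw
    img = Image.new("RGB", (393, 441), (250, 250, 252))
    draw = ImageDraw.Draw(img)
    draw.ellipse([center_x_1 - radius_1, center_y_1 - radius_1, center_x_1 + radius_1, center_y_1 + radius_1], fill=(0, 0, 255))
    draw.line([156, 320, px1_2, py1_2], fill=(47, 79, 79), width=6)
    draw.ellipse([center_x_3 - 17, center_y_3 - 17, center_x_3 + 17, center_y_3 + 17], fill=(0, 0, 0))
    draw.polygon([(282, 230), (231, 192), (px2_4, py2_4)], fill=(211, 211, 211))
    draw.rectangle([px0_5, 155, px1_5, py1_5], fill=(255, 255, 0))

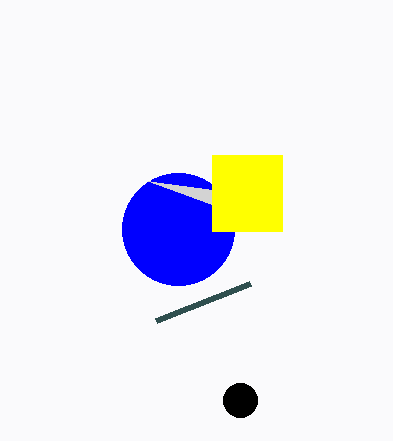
center_x_1 = 178; center_y_1 = 229; radius_1 = 56; px1_2 = 250; py1_2 = 283; center_x_3 = 240; center_y_3 = 400; px2_4 = 148; py2_4 = 181; px0_5 = 212; px1_5 = 282; py1_5 = 231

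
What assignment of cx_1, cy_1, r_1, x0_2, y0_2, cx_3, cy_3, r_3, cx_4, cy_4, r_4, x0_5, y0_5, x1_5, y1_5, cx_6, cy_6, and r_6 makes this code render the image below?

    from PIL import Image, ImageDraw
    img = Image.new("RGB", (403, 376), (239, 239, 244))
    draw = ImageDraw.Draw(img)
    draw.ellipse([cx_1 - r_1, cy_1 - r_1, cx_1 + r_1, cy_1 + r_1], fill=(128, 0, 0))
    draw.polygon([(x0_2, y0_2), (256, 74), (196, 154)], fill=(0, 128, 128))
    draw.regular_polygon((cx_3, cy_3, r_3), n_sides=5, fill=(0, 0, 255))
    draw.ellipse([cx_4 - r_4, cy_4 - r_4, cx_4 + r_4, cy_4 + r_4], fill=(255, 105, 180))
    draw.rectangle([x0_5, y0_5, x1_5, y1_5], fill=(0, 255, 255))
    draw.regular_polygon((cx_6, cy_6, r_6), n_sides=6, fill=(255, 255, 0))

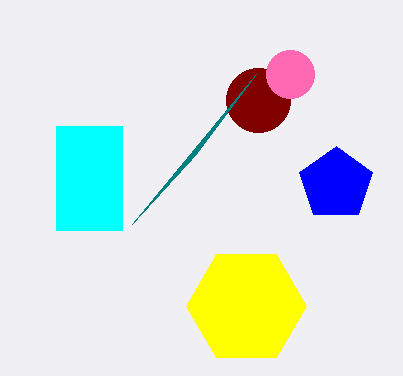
cx_1 = 258, cy_1 = 100, r_1 = 32, x0_2 = 132, y0_2 = 224, cx_3 = 336, cy_3 = 184, r_3 = 38, cx_4 = 290, cy_4 = 74, r_4 = 24, x0_5 = 56, y0_5 = 126, x1_5 = 122, y1_5 = 230, cx_6 = 246, cy_6 = 306, r_6 = 60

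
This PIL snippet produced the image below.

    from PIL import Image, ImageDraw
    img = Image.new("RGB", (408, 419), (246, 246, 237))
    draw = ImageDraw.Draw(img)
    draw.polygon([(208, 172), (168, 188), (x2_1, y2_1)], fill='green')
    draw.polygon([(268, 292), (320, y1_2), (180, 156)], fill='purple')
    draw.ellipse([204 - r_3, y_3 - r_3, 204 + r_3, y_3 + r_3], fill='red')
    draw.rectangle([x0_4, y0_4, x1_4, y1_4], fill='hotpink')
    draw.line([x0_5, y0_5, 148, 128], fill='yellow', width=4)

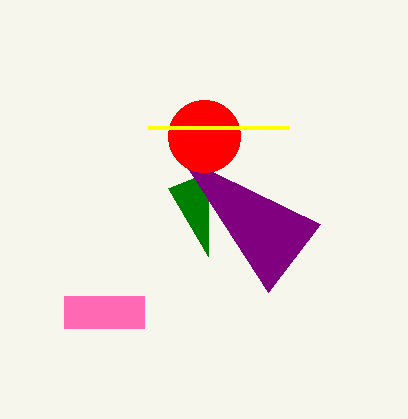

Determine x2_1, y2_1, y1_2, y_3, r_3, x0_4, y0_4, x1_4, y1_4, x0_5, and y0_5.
x2_1 = 208
y2_1 = 256
y1_2 = 224
y_3 = 136
r_3 = 36
x0_4 = 64
y0_4 = 296
x1_4 = 144
y1_4 = 328
x0_5 = 288
y0_5 = 128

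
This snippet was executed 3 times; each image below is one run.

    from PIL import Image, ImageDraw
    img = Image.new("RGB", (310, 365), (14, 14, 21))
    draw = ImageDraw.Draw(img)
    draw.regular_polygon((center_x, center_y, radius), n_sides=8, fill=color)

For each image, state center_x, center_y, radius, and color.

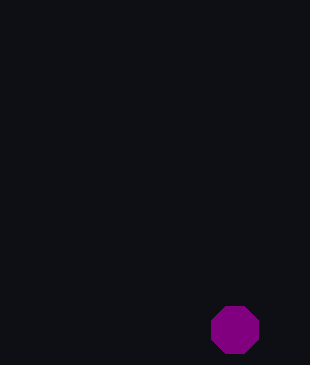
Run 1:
center_x = 235, center_y = 330, radius = 25, color = 'purple'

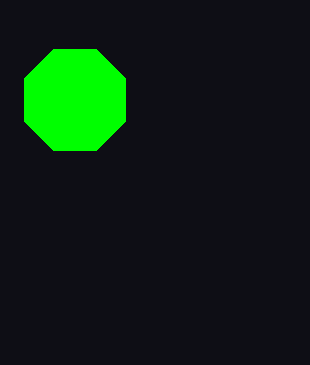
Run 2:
center_x = 75
center_y = 100
radius = 55
color = 'lime'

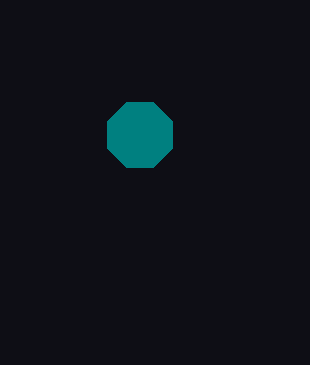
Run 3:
center_x = 140; center_y = 135; radius = 35; color = 'teal'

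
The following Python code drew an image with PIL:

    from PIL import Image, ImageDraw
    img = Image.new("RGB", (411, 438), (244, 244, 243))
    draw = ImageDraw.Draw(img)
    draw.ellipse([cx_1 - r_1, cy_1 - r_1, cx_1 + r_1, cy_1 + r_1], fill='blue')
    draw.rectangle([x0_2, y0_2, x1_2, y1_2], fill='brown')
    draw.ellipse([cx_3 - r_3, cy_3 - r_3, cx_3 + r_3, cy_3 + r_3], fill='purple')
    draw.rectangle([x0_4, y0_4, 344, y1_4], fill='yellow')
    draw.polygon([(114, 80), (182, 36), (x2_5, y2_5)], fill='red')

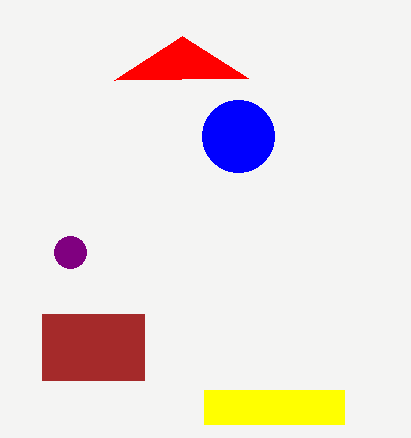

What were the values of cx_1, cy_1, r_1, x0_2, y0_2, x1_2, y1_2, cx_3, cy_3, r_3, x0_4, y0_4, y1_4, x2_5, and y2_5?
cx_1 = 238
cy_1 = 136
r_1 = 36
x0_2 = 42
y0_2 = 314
x1_2 = 144
y1_2 = 380
cx_3 = 70
cy_3 = 252
r_3 = 16
x0_4 = 204
y0_4 = 390
y1_4 = 424
x2_5 = 248
y2_5 = 78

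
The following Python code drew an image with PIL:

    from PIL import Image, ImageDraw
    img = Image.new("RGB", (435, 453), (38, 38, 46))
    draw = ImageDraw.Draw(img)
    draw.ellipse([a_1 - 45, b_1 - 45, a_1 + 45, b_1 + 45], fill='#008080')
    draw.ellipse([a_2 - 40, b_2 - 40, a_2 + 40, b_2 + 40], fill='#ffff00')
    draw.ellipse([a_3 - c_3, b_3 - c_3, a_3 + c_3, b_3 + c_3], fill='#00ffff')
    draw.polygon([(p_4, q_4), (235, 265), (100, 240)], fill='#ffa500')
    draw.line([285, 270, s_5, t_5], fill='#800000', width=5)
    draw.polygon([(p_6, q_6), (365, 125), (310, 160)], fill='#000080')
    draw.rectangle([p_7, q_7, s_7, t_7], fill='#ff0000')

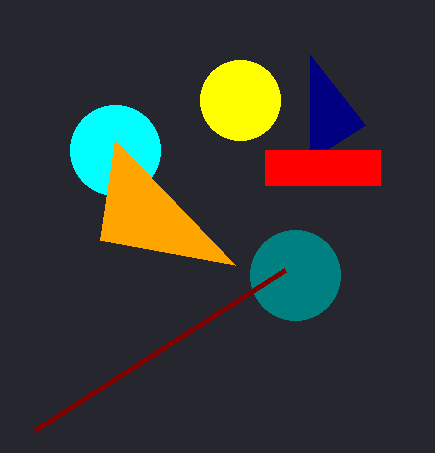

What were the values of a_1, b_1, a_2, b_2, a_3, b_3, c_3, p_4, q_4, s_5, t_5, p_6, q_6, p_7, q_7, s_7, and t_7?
a_1 = 295
b_1 = 275
a_2 = 240
b_2 = 100
a_3 = 115
b_3 = 150
c_3 = 45
p_4 = 115
q_4 = 140
s_5 = 35
t_5 = 430
p_6 = 310
q_6 = 55
p_7 = 265
q_7 = 150
s_7 = 380
t_7 = 185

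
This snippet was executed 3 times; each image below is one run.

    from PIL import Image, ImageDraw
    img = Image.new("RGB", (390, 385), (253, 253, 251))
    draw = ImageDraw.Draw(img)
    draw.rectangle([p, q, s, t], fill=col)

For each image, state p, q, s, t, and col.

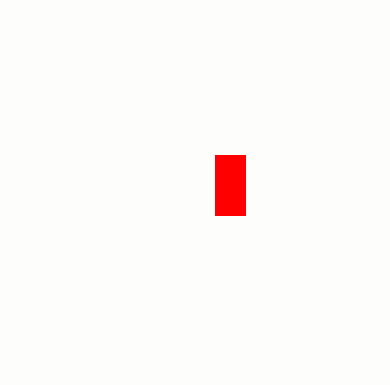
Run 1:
p = 215; q = 155; s = 245; t = 215; col = 'red'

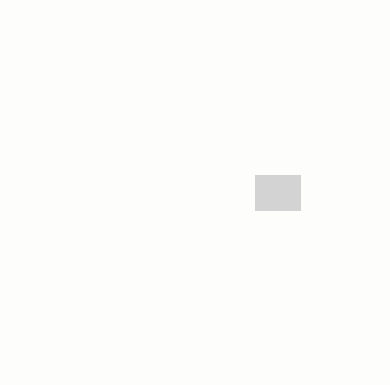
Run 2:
p = 255; q = 175; s = 300; t = 210; col = 'lightgray'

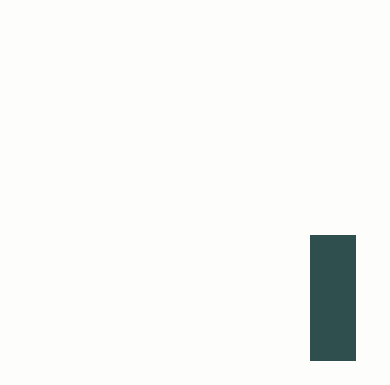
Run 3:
p = 310; q = 235; s = 355; t = 360; col = 'darkslategray'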